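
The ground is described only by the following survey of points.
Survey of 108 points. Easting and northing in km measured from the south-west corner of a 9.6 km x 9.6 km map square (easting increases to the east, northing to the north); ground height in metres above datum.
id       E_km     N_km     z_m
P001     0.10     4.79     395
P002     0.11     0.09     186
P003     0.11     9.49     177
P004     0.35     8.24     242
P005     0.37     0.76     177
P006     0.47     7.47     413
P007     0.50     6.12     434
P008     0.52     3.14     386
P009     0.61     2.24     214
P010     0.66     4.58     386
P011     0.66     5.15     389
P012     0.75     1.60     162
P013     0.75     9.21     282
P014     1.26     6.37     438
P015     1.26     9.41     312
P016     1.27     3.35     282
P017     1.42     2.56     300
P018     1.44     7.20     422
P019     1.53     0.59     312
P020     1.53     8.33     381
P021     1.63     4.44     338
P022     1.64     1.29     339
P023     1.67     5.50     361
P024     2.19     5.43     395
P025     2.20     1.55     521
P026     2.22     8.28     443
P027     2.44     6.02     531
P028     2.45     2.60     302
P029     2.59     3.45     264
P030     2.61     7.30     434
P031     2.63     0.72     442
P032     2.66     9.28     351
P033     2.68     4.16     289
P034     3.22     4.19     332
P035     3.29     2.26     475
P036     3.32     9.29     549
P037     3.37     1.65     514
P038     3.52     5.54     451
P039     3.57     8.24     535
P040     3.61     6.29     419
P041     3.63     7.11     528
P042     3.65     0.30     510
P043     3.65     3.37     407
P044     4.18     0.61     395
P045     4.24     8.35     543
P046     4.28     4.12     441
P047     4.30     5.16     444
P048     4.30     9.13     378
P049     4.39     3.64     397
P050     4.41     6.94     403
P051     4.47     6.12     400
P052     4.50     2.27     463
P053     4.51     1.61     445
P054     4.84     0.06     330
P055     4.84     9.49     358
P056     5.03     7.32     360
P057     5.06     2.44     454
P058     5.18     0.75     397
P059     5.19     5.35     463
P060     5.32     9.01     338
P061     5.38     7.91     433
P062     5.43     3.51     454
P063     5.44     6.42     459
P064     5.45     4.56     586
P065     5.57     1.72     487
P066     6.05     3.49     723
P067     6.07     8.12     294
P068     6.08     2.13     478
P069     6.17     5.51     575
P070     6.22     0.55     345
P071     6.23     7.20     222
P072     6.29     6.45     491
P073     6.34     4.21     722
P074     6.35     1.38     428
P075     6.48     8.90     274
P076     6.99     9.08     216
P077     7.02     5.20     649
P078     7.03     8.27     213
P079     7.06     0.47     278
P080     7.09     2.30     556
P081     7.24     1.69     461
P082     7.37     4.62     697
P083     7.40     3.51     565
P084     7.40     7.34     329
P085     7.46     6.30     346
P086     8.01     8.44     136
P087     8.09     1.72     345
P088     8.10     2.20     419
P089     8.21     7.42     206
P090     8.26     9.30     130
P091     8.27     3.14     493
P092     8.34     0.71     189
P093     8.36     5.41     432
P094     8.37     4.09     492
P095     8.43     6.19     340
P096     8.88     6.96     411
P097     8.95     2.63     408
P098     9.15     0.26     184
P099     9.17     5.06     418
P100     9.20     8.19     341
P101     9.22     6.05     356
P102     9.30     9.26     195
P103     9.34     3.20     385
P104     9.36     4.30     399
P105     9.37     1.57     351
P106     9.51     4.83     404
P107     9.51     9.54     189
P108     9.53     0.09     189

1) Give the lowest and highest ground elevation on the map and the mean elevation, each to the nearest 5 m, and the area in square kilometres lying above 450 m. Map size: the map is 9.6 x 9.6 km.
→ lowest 120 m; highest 750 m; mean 400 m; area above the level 28.6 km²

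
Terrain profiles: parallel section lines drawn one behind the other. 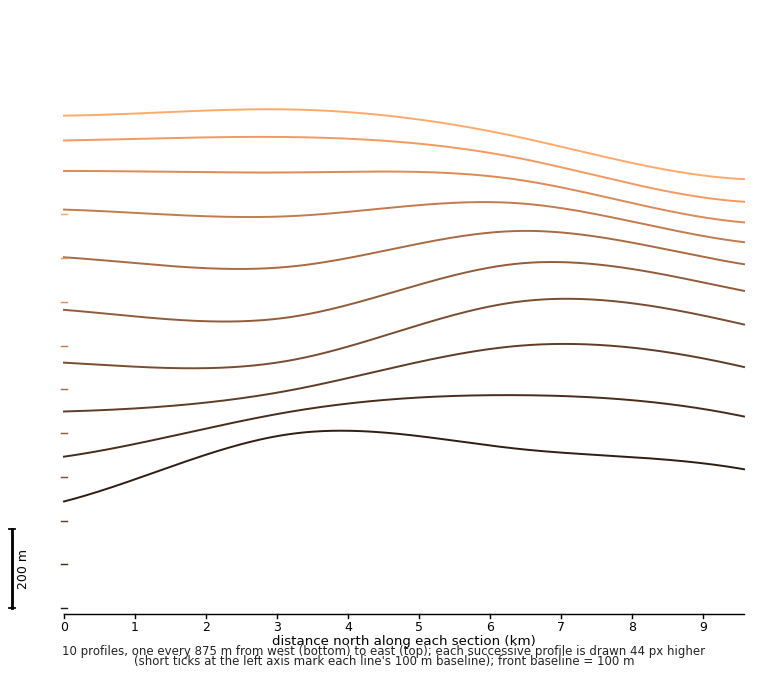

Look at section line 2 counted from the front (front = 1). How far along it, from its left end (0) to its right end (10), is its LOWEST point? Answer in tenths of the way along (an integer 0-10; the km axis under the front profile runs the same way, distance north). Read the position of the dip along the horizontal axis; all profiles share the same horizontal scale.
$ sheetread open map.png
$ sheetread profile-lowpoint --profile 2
0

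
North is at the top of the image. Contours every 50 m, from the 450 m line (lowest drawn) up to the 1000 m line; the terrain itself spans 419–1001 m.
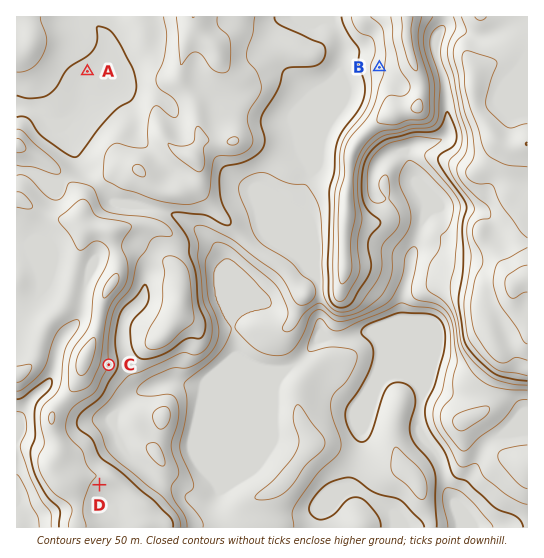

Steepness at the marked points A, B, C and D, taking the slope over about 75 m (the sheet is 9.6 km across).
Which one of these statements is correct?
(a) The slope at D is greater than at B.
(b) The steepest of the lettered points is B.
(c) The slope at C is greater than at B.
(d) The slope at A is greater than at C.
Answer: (c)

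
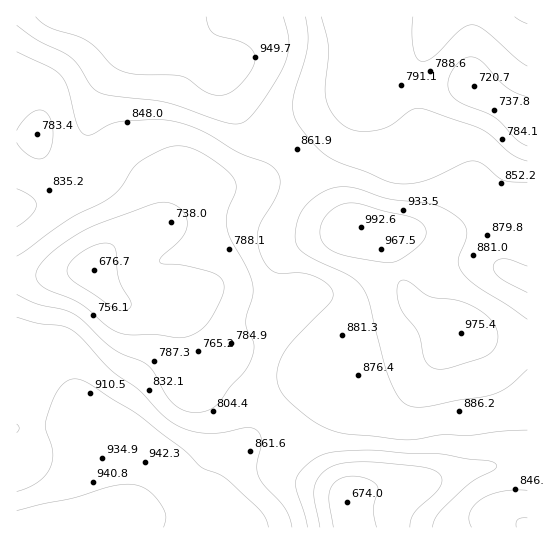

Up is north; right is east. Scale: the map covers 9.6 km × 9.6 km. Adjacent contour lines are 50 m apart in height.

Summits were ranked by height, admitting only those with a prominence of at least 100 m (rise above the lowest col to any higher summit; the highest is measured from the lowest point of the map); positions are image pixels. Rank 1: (361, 227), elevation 993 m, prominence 319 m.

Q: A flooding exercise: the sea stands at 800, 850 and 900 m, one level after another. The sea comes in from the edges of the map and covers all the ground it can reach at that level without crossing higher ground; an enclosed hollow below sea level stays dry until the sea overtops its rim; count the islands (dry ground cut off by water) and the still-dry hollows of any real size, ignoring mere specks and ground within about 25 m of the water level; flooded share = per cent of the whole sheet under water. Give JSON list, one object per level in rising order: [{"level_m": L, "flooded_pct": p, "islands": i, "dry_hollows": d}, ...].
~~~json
[{"level_m": 800, "flooded_pct": 27, "islands": 0, "dry_hollows": 0}, {"level_m": 850, "flooded_pct": 50, "islands": 0, "dry_hollows": 0}, {"level_m": 900, "flooded_pct": 73, "islands": 0, "dry_hollows": 0}]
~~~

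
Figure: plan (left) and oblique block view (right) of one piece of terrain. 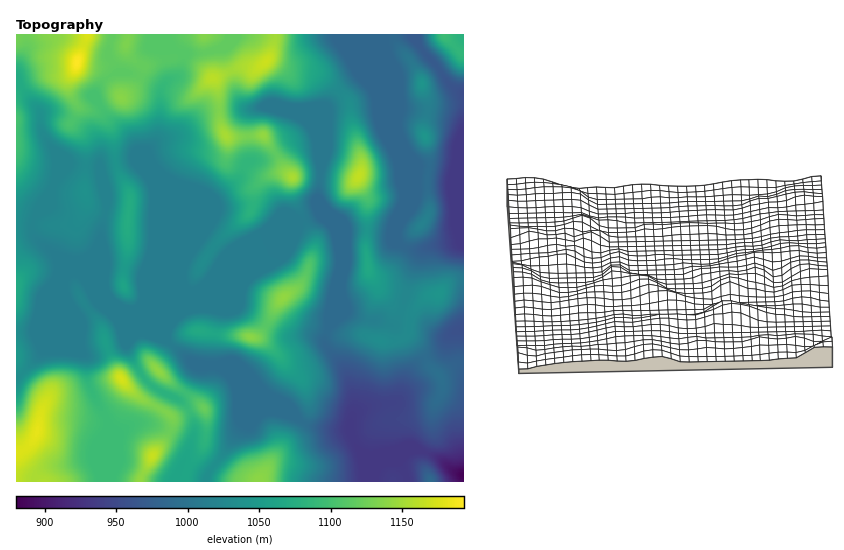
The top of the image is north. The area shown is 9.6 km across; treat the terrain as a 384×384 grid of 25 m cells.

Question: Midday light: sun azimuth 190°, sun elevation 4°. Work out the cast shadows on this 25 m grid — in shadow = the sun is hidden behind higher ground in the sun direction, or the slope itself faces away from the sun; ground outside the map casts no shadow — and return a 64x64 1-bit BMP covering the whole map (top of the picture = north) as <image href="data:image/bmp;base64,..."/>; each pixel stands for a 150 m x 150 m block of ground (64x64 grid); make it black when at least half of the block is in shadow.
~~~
<image width="64" height="64" href="data:image/bmp;base64,Qk0+AgAAAAAAAD4AAAAoAAAAQAAAAEAAAAABAAEAAAAAAAACAAATCwAAEwsAAAIAAAAAAAAA////AAAAAAAAAAAAAAAAHwGAAAYAAAAeAAAAB+AAADwAAAAH+PwAeAAAEAP+/AA4AAA4A//8AAAAADgD//gAAIAAOAP/wAAAgAAYAf+AAACAAAEB/4AAAIAABwj/gAAAgAAfPP8AAADAAD98fgAAAPAAfPw8AAAA/8Dz/AAAAAB//+f8AAAAAH//z/wAGAAAP//f/AA4AAA////8ADgAAD/v/4AC8AAAP+f/AADgAAAf5/8H4AAAAA/P///gAAAAD8///+AAAAAPn///4AAAAAeB/3/gAAAAAwDvf+AAAAAAAG4B/gAAAAAA5AD/AAA4AABAAH+AAP4AAAAAf4AM/wAAAAA/gB9/MAAAAB/4Hz8gAAAAD/g+HwAAAAAH+D4PAAAAAAf4HAcAAAAAA/gABwAAAAAB+AADAAAAAAH4AAAAAAAAAHgAGAAAAAAAMAAYAABAAAAADAgAAOAAAAAMCAAB4AAAAAwAAAHAAAHgHAAAAcAAA+M8AAAAwAAD4HwAAAAAAAfgfAAAAAAAB+D8AAAAAAAP4PwAAAAAA//g/DAAAAAD/+D8cEAAAAP/4PgAwAAAA//g+ACAAAAB/+B4AAAAAAAcAPgMAAAAAAAB+AwAAAAAAAH4OAAAAAAAA/h4AAAAHAAPOHAAAAA+AB4YcACAAB4AfgDgAIAAAAB+AeAAAAAAAHwBgA=="/>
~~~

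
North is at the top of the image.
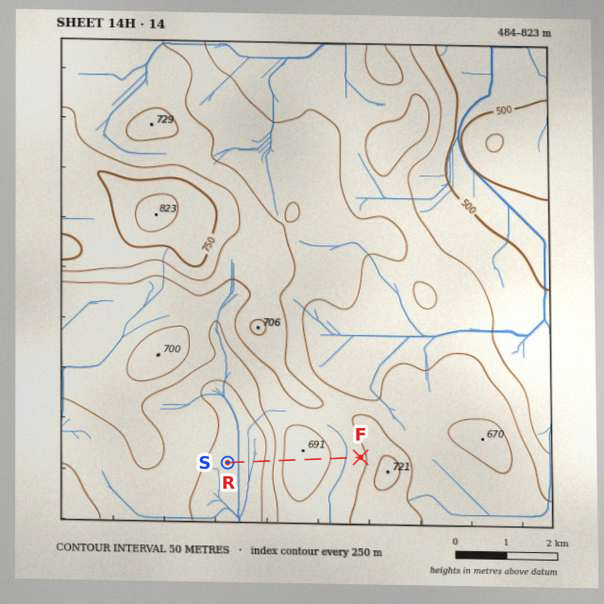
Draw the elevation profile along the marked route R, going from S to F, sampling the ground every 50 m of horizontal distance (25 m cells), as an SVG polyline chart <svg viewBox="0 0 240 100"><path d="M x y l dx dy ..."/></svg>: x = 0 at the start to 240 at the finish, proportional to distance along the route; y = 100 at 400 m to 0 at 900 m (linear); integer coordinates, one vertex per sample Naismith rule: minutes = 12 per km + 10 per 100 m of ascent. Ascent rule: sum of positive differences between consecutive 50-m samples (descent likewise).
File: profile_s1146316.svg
<svg viewBox="0 0 240 100"><path d="M0 76l5 0 4 0 5 0 4 0 5 0 5 0 4 0 5 0 4 0 5 0 5 0 4-2 5-1 5-2 4-2 5-3 4-3 5-3 5-3 4-2 5-3 4-2 5-2 5-2 4-2 5-1 4 0 5-1 5 0 4 0 5 0 4 1 5 0 5 1 4 0 5 1 4 1 5 1 5 1 4 2 5 1 5 1 4 2 5 1 4 1 5 1 5 0 4 0 5 0 4-1 5-1 5-1"/></svg>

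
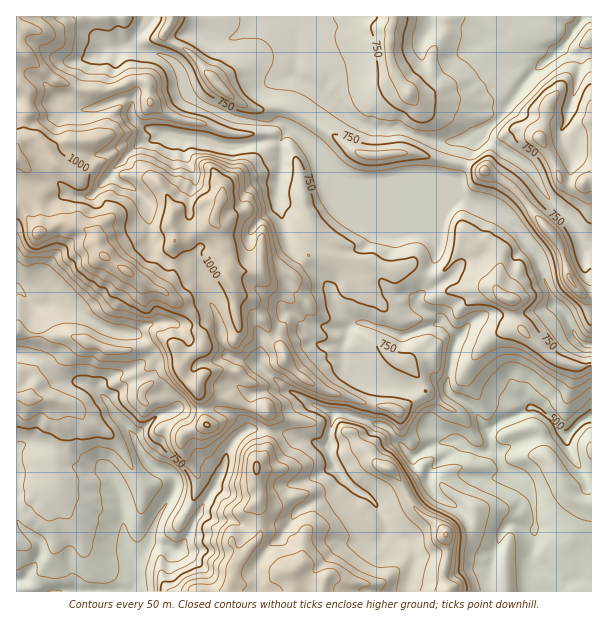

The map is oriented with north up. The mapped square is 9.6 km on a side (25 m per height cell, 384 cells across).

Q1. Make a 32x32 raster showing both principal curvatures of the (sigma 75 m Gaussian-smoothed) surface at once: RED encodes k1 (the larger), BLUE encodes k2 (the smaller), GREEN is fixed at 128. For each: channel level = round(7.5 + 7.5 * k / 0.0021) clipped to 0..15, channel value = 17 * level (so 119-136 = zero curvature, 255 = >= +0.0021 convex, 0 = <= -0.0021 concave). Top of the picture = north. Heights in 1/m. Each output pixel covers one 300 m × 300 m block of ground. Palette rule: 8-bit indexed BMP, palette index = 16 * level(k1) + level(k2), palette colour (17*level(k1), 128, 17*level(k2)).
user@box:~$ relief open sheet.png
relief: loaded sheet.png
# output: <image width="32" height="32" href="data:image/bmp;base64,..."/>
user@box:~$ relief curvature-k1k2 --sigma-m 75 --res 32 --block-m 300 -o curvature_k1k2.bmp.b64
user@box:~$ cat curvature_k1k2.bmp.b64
<image width="32" height="32" href="data:image/bmp;base64,Qk02CAAAAAAAADYEAAAoAAAAIAAAACAAAAABAAgAAAAAAAAEAAATCwAAEwsAAAABAAAAAAAAAIAAABGAAAAigAAAM4AAAESAAABVgAAAZoAAAHeAAACIgAAAmYAAAKqAAAC7gAAAzIAAAN2AAADugAAA/4AAAACAEQARgBEAIoARADOAEQBEgBEAVYARAGaAEQB3gBEAiIARAJmAEQCqgBEAu4ARAMyAEQDdgBEA7oARAP+AEQAAgCIAEYAiACKAIgAzgCIARIAiAFWAIgBmgCIAd4AiAIiAIgCZgCIAqoAiALuAIgDMgCIA3YAiAO6AIgD/gCIAAIAzABGAMwAigDMAM4AzAESAMwBVgDMAZoAzAHeAMwCIgDMAmYAzAKqAMwC7gDMAzIAzAN2AMwDugDMA/4AzAACARAARgEQAIoBEADOARABEgEQAVYBEAGaARAB3gEQAiIBEAJmARACqgEQAu4BEAMyARADdgEQA7oBEAP+ARAAAgFUAEYBVACKAVQAzgFUARIBVAFWAVQBmgFUAd4BVAIiAVQCZgFUAqoBVALuAVQDMgFUA3YBVAO6AVQD/gFUAAIBmABGAZgAigGYAM4BmAESAZgBVgGYAZoBmAHeAZgCIgGYAmYBmAKqAZgC7gGYAzIBmAN2AZgDugGYA/4BmAACAdwARgHcAIoB3ADOAdwBEgHcAVYB3AGaAdwB3gHcAiIB3AJmAdwCqgHcAu4B3AMyAdwDdgHcA7oB3AP+AdwAAgIgAEYCIACKAiAAzgIgARICIAFWAiABmgIgAd4CIAIiAiACZgIgAqoCIALuAiADMgIgA3YCIAO6AiAD/gIgAAICZABGAmQAigJkAM4CZAESAmQBVgJkAZoCZAHeAmQCIgJkAmYCZAKqAmQC7gJkAzICZAN2AmQDugJkA/4CZAACAqgARgKoAIoCqADOAqgBEgKoAVYCqAGaAqgB3gKoAiICqAJmAqgCqgKoAu4CqAMyAqgDdgKoA7oCqAP+AqgAAgLsAEYC7ACKAuwAzgLsARIC7AFWAuwBmgLsAd4C7AIiAuwCZgLsAqoC7ALuAuwDMgLsA3YC7AO6AuwD/gLsAAIDMABGAzAAigMwAM4DMAESAzABVgMwAZoDMAHeAzACIgMwAmYDMAKqAzAC7gMwAzIDMAN2AzADugMwA/4DMAACA3QARgN0AIoDdADOA3QBEgN0AVYDdAGaA3QB3gN0AiIDdAJmA3QCqgN0Au4DdAMyA3QDdgN0A7oDdAP+A3QAAgO4AEYDuACKA7gAzgO4ARIDuAFWA7gBmgO4Ad4DuAIiA7gCZgO4AqoDuALuA7gDMgO4A3YDuAO6A7gD/gO4AAID/ABGA/wAigP8AM4D/AESA/wBVgP8AZoD/AHeA/wCIgP8AmYD/AKqA/wC7gP8AzID/AN2A/wDugP8A/4D/ALWmlYWWloaS5ujl1peFhpeWuLfHt4WGx+iSlreFh4eHhpaHl5eHhrSUc4LHt4Souba2hXSFlnXWtGSFt3WHh3eohJenh3aGhJJihMa3tYOnlnR1dneGhOXUhYS4hYeHh4SXh5iHdqaD17KmtqTGhJW4p4aHhoaE+vWlhpV1h4eHhpiIiIeFpqWS9nC317eXgqWFh4eFpvajkLi4p4WGh5eWiJiIh3SmuIDUsnKk54S2t5eFhHX2goK3l4WFhYa4loaHmIeGc9elcMO3gLf5pbWUhISW9/aQppWFhXV1p8eThoeWlmSlxICj95VwtfumpqiBmNf3gJOWlqWEprfYk8V0dZaXp+eAx9bnxpKQs6Jzo4Dp17GwlXRzxpS2lcZgyJeWmKfIgJLAo6T65YGj5cbpsMCQgPhRhNi0hJPHocSQuLe3uJSRyciCcPKk1ubHkYDB9Pf35tXjsqOXl3OFx5WXloSDcpamppD32HSl1YDB+PaUdHR014G0t3Z2dXSllJaFlYWGhJSE1ra0tMRgxvaFdHWGlrimxbLHdlR0t/j2g4WGyPf455LnptmgxYL3lXSGhpfIprjYgMe2hcb3lXDYtsfHknBgsrSTx4D4ksWEloaFpYKTk6SRhLfI6IaC45Z2hXKTp5akk+WVlNa1dJW3lYWWuLekcseCcdOSdHDlhYd0g4aXp9b4poOW2KWUp5Z0mJiWhYS3p7b3+digpPaGdXOnl7f4xpWFhMilx6TIk4aHh5eopqaFl7eWpoD5kqKDlKfZ9pVypHWWp5XXlIOWl5enp6eog6aGpqaScPVi0vmipdiGdXPIp4a2k/eChYenp4V1dZVzt6e4poD19oPCyNfHt6aFg9iEp7il0ZGHt5Z0dneHh4XIp4WAxPiQpaaFhJSEyKZy16S317a3cZe2dHd3d3d3h5SDcoT2gIGmhZeExpCTksbXg5P5pZRyuKV2h4aGd3d3dcO196SQ9tm3lbeo1pDH2IWS+Of3pYPXlIWTpJODg6W09/mUcMXEpaamppWlpaCVdZOwcICkhMeDhPf49/n2xJRxwYCF9nOVpralx+jptHFwkcP21rWWg5XXlnNygJCUhXWj5+jXg6e3hGRzg8WQ1/X1w4Cw06W3p4aEhpaGyaeXl4SDtdaBx8aEdLa2s4H4dHKR9/aEhoeHhoeHlsm3l4eHh4OT+bPFpbT3tqfF9/qTcfj4hHZ3hoeHh4anx4aXl4eHh4KU9rPItHFydHSUkoDD9pSWh4eHiId3dcemdJZ2h4eHhoKkpLWkuIZ1hYPD9dRzdoeHh4eHh4eF14Z0p4Z3h4eHl4HYpraVlaanpnL3k4aHh3eHd3eHh4a3t4SWh4eHh4eYlbE="/>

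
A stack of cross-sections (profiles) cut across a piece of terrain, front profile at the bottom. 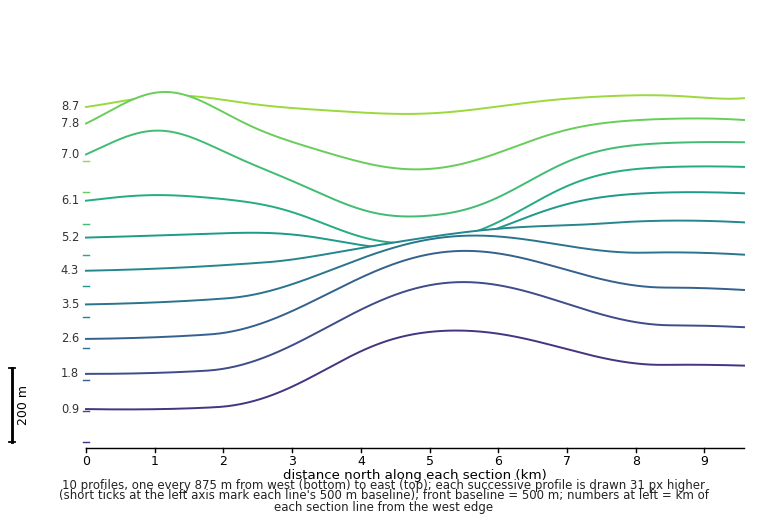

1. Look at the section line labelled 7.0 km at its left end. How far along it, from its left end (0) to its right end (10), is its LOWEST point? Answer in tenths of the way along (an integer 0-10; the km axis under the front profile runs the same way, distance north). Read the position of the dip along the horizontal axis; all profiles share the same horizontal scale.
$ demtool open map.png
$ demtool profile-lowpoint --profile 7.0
5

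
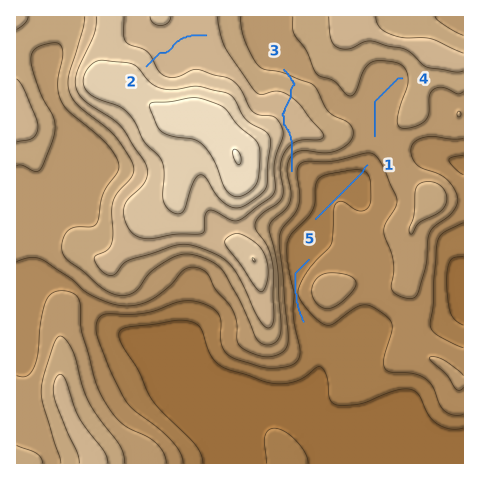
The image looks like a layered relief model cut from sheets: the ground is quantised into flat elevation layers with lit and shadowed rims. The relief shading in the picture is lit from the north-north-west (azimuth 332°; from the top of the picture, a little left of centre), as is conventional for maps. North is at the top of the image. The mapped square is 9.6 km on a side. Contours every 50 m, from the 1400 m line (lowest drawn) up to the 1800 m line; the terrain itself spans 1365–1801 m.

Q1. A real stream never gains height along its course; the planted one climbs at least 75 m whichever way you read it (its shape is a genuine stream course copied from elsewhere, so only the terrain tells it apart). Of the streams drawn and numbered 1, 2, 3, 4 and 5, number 3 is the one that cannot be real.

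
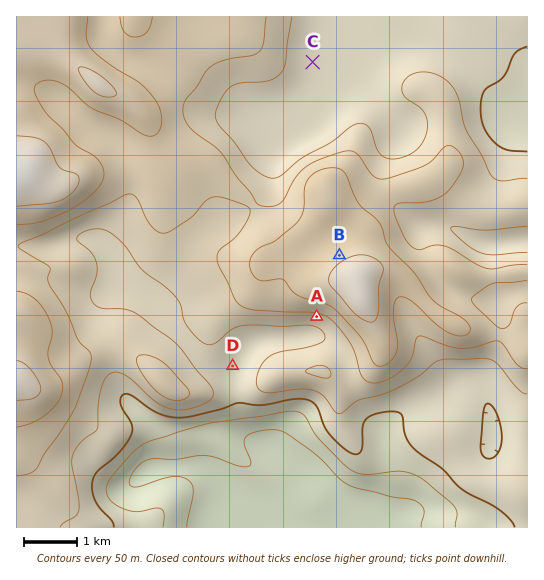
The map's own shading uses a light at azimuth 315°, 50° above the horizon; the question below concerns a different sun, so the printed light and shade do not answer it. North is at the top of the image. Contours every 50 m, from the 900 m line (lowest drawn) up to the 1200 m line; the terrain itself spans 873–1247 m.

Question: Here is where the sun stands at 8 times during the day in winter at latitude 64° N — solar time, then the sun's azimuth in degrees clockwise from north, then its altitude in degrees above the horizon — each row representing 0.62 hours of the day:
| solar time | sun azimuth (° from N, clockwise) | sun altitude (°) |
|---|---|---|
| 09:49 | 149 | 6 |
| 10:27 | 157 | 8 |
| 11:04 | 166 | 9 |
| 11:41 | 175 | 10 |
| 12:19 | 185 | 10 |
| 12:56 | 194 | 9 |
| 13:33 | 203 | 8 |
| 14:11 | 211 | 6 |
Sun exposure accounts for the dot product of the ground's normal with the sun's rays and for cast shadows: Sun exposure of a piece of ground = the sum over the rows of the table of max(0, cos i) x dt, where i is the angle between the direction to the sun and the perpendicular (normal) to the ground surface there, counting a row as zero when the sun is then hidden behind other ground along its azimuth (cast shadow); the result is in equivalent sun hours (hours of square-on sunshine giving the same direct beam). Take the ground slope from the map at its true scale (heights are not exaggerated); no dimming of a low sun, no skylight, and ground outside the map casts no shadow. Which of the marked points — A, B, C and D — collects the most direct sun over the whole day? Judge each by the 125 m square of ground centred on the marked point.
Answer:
A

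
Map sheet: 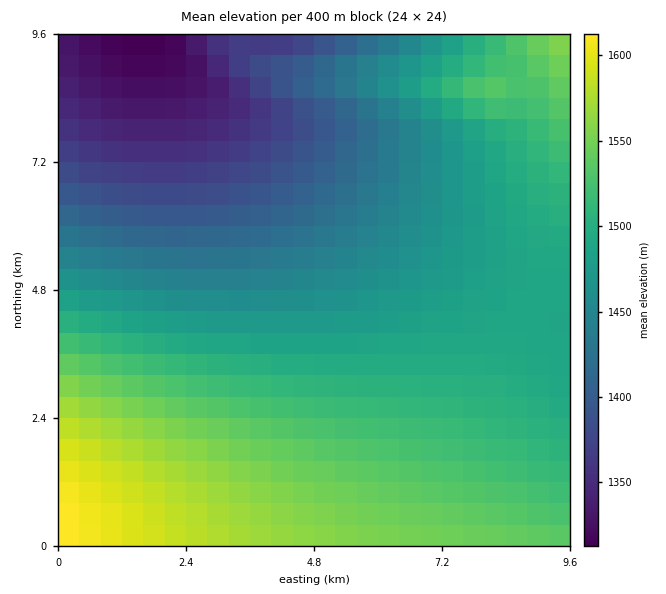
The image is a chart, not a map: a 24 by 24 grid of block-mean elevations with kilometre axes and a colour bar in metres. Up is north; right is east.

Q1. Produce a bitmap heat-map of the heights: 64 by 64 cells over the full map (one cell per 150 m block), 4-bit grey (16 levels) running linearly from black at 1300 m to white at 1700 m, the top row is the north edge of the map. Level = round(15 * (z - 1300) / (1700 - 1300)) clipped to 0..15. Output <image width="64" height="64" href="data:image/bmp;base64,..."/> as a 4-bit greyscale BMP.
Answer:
<image width="64" height="64" href="data:image/bmp;base64,Qk12CAAAAAAAAHYAAAAoAAAAQAAAAEAAAAABAAQAAAAAAAAIAAATCwAAEwsAABAAAAAAAAAAAAAAABEREQAiIiIAMzMzAERERABVVVUAZmZmAHd3dwCIiIgAmZmZAKqqqgC7u7sAzMzMAN3d3QDu7u4A////AMzMu7u7u7u7u6qqqqqqqqqqqqqqqZmZmZmZmZmZmZmZzMy7u7u7u7u7qqqqqqqqqqqqqqmZmZmZmZmZmZmZmZnMzLu7u7u7u7uqqqqqqqqqqqqpmZmZmZmZmZmZmZmZmczMu7u7u7u7uqqqqqqqqqqqqZmZmZmZmZmZmZmZmZmZzMy7u7u7u7uqqqqqqqqqqqmZmZmZmZmZmZmZmZmZmYjMy7u7u7u7u6qqqqqqqqqqmZmZmZmZmZmZmZmZmZiIiMy7u7u7u7u6qqqqqqqqqpmZmZmZmZmZmZmZmZmYiIiIzLu7u7u7u6qqqqqqqqqZmZmZmZmZmZmZmZmZmIiIiIjLu7u7u7uqqqqqqqqqqZmZmZmZmZmZmZmZmYiIiIiIiLu7u7u7uqqqqqqqqqmZmZmZmZmZmZmZmZmIiIiIiIiIu7u7u7uqqqqqqqqpmZmZmZmZmZmZmZmYiIiIiIiIiIi7u7u7qqqqqqqqqZmZmZmZmZmZmZmZiIiIiIiIiIiIiLu7u7qqqqqqqqmZmZmZmZmZmZmZmIiIiIiIiIiIiIiIu7u6qqqqqqqpmZmZmZmZmZmZmIiIiIiIiIiIiIiIiIi7uqqqqqqqqZmZmZmZmZmZmYiIiIiIiIiIiIiIiIiIiLqqqqqqqqmZmZmZmZmZmYiIiIiIiIiIiIiIiIiIiIh3qqqqqqqpmZmZmZmZmZiIiIiIiIiIiIiIiIiIiIiIh3eqqqqqmZmZmZmZmZiIiIiIiIiIiIiIiIiIiIiIiIh3d6qqqpmZmZmZmZmIiIiIiIiIiIiIiIiIiIiIiIiId3d3qqmZmZmZmZmYiIiIiIiIiIiIiIiIiIiIiIiIiHd3d3epmZmZmZmYiIiIiIiIiIiIiIiIiIiIiIiIiIh3d3d3d5mZmZmZiIiIiIiIiIiIiIiIiIiIiIiId3d3d3d3d3d3mZmZmIiIiIiIiIiIiId3d3d3d3d3d3d3d3d3d3d3d3eZmYiIiIiIiIiIh3d3d3d3d3d3d3d3d3d3d3d3d3d3d5mIiIiIiIiId3d3d3d3d3d3d3d3d3d3d3d3d3d3d3d3iIiIiIiHd3d3d3d3d3d3d3d3d3d3d3d3d3d3d3d3d3eIiIiId3d3d3d3d3d3d3d3d3d3d3d3d3d3d3d3d3d3d4iId3d3d3d3d3d3d3d3d3d3d3d3d3d3d3d3d3d3d3d3h3d3d3d3d3d3ZmZmZmZmZmd3d3d3d3d3d3d3d3d3d3d3d3d3d3dmZmZmZmZmZmZmZmZmd3d3d3d3d3d3d3d3d3d3d3ZmZmZmZmZmZmZmZmZmZmZmZ3d3d3d3d3d3d3d3d3dmZmZmZmZmZmZmZmZmZmZmZmZmZ3d3d3d3d3d3d3d2ZmZmZmZmZmZmZmZmZmZmZmZmZmZmZ3d3d3d3d3d3d2ZmZmZmZVVVVVVVVVVVZmZmZmZmZmZmd3d3d3d3d3d3ZmZmZVVVVVVVVVVVVVVVVWZmZmZmZmZnd3d3d3d3d3dmZVVVVVVVVVVVVVVVVVVVVWZmZmZmZmZ3d3d3d3d3d1VVVVVVVVVVVVVVVVVVVVVVVWZmZmZmZnd3d3d3d3d3VVVVVVVVRERERERVVVVVVVVVVWZmZmZmZ3d3d3d3d3dVVVVEREREREREREREVVVVVVVVVmZmZmZnd3d3d3d3d1VURERERERERERERERERVVVVVVVZmZmZmZ3d3d3d3d3RERERERERERERERERERERVVVVVVWZmZmZnd3d3d3d3dEREREREREREREREREREREVVVVVVZmZmZmd3d3d3d3iEREREMzMzMzMzM0RERERERFVVVVVWZmZmZ3d3d3d3iIREQzMzMzMzMzMzMzRERERERFVVVVZmZmZnd3d3d3iIhDMzMzMzMzMzMzMzMzREREREVVVVVWZmZmd3d3d3iIiDMzMzMzMzMzMzMzMzMzRERERFVVVVZmZmZ3d3d3eIiIMzMzMzMyIjMzMzMzMzM0RERERVVVVmZmZnd3d3eIiIgzMzMiIiIiIiIjMzMzMzNERERFVVVVZmZmd3d3d4iIiDMyIiIiIiIiIiIiMzMzMzRERERVVVVmZmZ3d3d4iIiIMiIiIiIiIiIiIiIjMzMzM0RERFVVVWZmZnd3d3iIiIgiIiIiIiIiIiIiIiIjMzMzREREVVVVZmZmd3d3iIiIiCIiIiIiIiIiIiIiIiIzMzM0RERFVVVmZmZ3d3eIiIiIIiIiIiERESIiIiIiIiMzMzREREVVVWZmZ3d3iIiIiIkiIiIRERERERIiIiIiIzMzNERERVVWZmZ3d4iIiIiImSIiERERERERERIiIiIjMzNERERVVWZmd3eIiIiIiImZIiERERERERERESIiIjMzNEREVVVWZmd3eIiJmYiIiZkiEREREREREREREiIjMzNEREVVVmZmd3eIiJmZmIiZmSERERERERERERESIjMzREREVVVmZnd3eIiImZmYiZmZERERERERERERESIjMzRERFVVVmZmd3d3iIiJmZiJmZkRERERERERERERIiMzM0RERFVVZmZmd3d4iIiIiJmZmRERERERERERERIiMzMzM0RERVVVZmZnd3eIiIiImZmZEREREREREREREiIzMzMzM0RERVVVZmZnd3eIiImZmZoREREREAABEREiIzMiIzMzNEREVVVWZmZ3d4iIiZmZmhEREREAAAARESIiIiIiIjMzNERFVVZmZnd3iIiZmZmq"/>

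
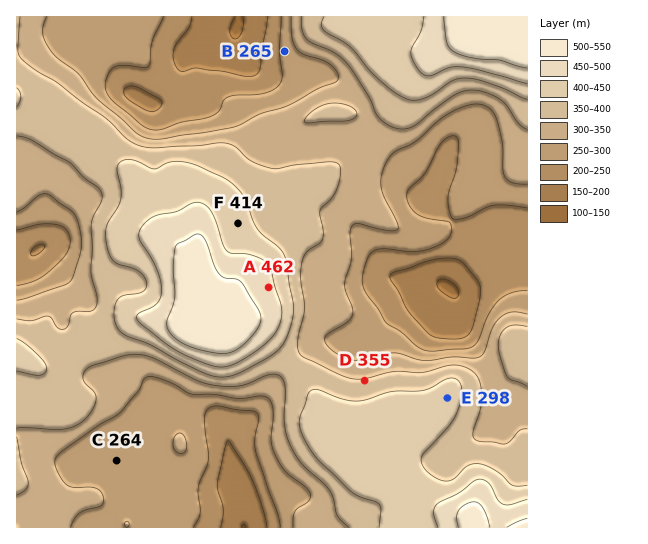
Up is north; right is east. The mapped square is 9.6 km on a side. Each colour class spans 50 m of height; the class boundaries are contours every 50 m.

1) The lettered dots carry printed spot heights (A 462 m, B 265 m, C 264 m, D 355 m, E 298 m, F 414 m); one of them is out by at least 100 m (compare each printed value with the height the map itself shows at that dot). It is E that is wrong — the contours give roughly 423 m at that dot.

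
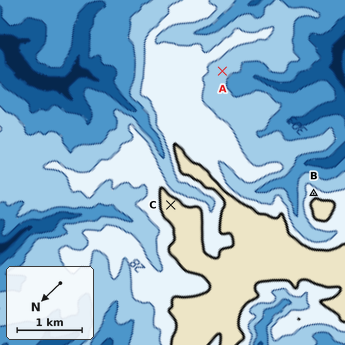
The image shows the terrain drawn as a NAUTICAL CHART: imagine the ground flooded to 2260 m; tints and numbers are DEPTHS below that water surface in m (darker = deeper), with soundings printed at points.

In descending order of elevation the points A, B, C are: C B A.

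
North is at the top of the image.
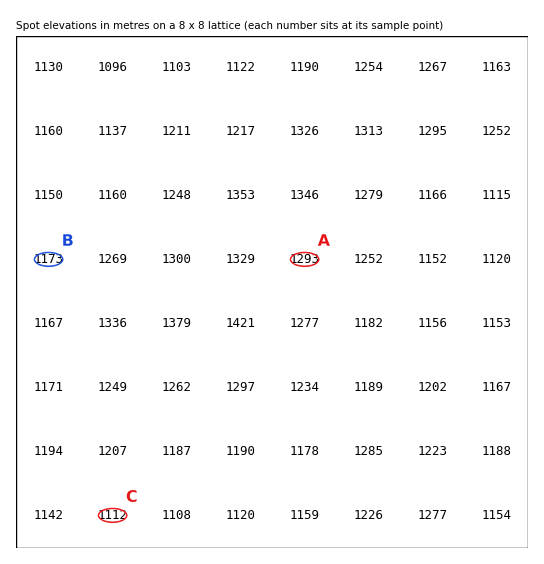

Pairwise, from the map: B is below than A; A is above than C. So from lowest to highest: C B A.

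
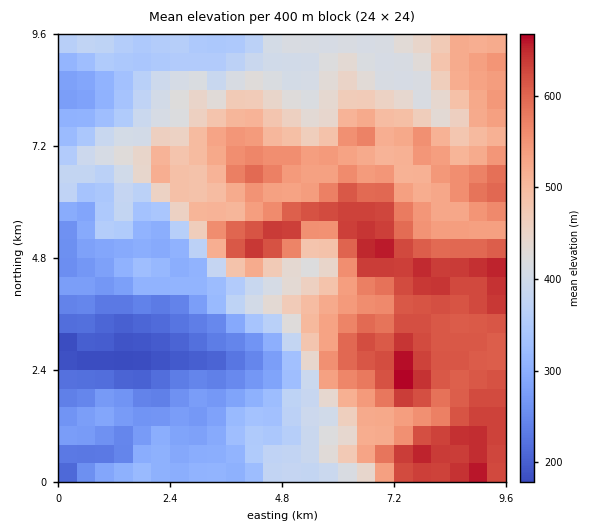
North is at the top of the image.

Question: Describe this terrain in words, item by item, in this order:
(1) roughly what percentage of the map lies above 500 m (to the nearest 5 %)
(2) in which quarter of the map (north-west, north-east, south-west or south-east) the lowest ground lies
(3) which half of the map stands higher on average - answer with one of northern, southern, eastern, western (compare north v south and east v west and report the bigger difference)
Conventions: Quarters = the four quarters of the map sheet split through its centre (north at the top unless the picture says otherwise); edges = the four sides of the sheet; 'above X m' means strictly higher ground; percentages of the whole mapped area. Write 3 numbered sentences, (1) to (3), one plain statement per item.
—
(1) About 40 % of the map lies above 500 m.
(2) The lowest point lies in the south-west quarter of the map.
(3) Taken as a whole, the eastern half is higher than the western.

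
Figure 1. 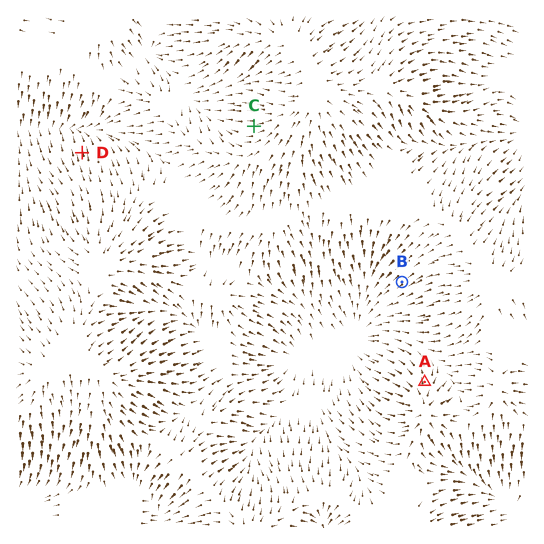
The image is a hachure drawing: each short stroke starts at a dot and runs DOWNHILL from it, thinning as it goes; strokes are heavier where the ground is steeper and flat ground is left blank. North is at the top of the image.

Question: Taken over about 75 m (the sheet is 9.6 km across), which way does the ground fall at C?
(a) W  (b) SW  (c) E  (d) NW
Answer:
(a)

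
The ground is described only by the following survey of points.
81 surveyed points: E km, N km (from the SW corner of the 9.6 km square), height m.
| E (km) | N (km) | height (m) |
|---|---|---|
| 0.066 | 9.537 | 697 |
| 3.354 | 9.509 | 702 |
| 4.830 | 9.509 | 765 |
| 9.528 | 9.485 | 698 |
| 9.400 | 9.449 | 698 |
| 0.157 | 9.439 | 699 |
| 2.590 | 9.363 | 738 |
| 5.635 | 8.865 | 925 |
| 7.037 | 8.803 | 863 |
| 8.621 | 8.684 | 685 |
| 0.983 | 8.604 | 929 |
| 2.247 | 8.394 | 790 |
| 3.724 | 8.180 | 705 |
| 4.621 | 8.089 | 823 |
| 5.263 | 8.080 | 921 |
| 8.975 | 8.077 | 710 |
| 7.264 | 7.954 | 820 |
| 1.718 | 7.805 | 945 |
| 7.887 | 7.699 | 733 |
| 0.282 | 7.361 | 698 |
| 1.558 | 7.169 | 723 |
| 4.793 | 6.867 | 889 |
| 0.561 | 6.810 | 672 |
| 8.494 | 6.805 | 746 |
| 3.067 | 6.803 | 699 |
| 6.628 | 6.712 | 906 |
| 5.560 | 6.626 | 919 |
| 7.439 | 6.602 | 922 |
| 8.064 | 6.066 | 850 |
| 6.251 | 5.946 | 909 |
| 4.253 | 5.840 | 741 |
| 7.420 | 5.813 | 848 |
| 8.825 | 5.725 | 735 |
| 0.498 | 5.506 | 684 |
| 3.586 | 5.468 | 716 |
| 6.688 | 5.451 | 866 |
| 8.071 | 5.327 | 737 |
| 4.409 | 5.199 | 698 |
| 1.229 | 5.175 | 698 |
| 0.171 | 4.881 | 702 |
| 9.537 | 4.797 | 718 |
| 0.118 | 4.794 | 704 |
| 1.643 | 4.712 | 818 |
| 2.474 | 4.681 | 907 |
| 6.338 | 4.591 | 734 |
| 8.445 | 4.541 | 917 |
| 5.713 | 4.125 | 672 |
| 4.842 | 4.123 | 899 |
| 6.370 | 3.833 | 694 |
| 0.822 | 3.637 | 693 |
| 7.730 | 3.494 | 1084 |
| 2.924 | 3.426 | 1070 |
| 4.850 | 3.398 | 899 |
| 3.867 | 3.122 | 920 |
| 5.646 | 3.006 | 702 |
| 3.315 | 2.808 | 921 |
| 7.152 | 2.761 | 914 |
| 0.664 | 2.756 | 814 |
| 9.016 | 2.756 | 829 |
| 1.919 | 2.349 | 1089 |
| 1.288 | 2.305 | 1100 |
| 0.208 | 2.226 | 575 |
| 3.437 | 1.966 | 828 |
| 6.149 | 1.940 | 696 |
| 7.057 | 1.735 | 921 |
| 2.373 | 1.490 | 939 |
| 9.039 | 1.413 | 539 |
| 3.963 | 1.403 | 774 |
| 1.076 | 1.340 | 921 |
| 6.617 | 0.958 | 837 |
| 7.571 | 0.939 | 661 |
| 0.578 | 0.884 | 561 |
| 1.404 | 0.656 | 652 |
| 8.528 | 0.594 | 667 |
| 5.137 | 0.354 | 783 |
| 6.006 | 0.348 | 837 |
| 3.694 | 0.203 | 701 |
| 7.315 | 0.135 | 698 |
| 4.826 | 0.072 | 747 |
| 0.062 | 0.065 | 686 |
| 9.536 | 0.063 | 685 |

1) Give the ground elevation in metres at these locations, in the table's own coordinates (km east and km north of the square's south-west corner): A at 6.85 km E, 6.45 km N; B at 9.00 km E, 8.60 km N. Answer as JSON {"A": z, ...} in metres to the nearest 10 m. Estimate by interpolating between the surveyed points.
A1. {"A": 900, "B": 710}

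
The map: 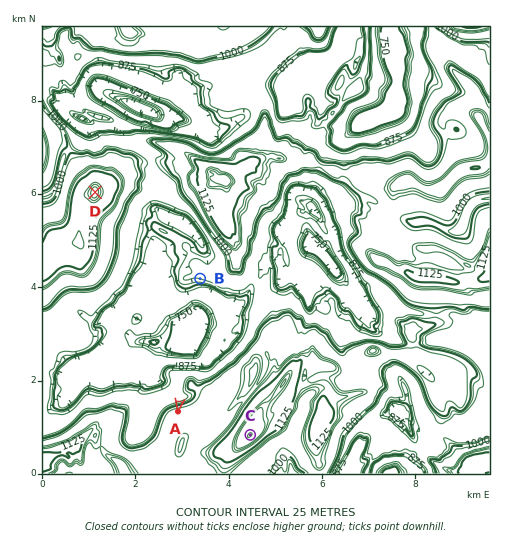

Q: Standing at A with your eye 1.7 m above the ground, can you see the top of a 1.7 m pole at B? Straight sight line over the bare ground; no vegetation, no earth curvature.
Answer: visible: true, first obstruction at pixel None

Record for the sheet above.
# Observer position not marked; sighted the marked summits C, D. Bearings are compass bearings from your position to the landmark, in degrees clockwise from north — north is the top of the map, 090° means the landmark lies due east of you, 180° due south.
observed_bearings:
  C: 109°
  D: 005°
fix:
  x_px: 79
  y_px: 376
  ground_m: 835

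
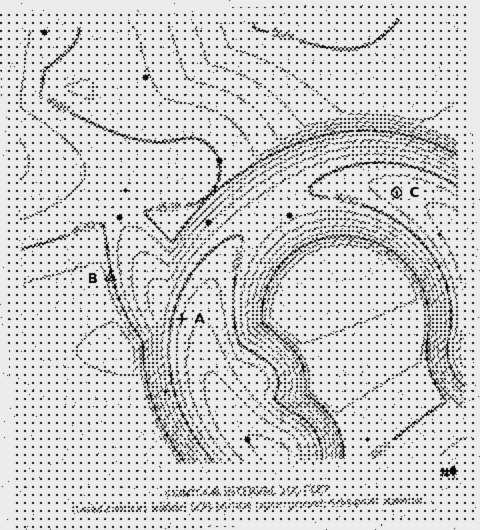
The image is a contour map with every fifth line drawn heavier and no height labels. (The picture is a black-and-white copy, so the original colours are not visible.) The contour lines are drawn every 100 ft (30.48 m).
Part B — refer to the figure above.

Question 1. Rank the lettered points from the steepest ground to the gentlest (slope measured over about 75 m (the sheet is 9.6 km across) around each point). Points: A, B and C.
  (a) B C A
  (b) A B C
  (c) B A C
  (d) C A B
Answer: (c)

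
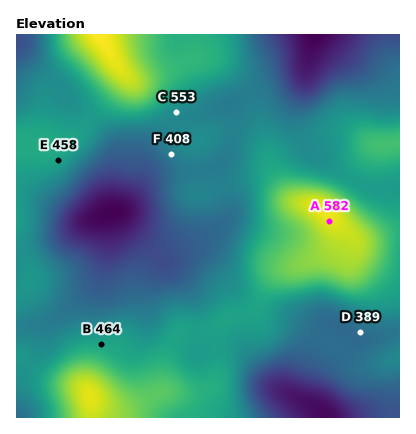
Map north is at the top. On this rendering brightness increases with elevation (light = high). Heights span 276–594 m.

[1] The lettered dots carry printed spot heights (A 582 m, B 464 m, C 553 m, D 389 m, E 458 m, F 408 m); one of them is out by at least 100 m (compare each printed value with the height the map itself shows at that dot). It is C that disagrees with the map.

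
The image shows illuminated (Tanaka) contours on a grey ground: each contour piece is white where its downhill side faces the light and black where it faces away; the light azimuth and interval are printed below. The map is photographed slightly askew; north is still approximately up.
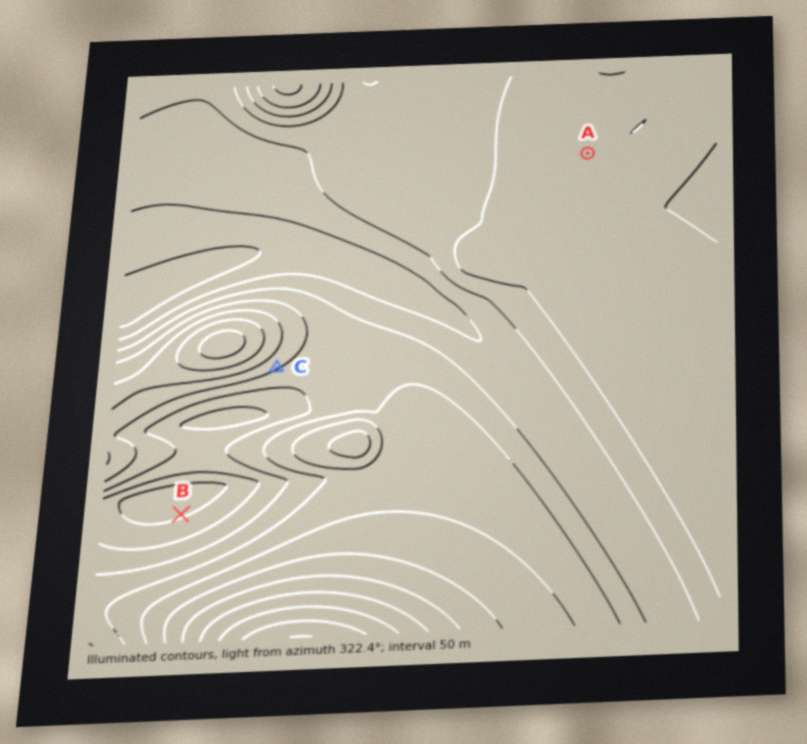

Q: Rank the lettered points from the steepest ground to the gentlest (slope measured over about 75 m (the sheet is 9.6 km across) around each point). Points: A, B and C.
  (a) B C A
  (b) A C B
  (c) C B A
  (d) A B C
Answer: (c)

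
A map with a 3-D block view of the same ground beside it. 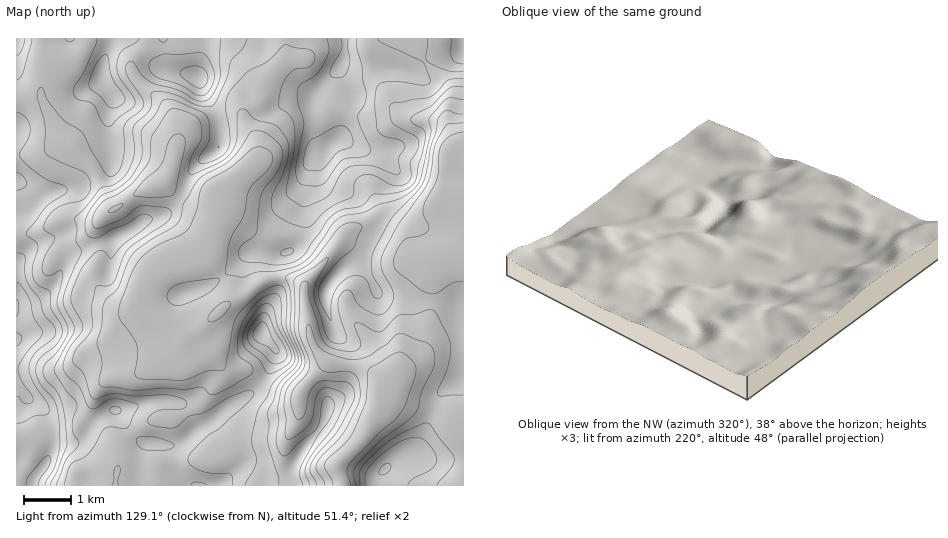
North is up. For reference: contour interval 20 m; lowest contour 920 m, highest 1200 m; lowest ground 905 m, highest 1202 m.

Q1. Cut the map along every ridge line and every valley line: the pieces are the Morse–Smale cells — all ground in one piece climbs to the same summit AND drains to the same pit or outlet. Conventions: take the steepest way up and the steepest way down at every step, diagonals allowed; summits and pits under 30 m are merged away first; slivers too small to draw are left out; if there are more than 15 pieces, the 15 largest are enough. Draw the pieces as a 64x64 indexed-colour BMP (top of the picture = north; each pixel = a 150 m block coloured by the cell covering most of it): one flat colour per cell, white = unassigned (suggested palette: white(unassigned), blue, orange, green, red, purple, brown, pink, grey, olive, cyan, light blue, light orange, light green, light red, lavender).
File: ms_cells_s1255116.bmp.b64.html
<image width="64" height="64" href="data:image/bmp;base64,Qk12CAAAAAAAAHYAAAAoAAAAQAAAAEAAAAABAAQAAAAAAAAIAAATCwAAEwsAABAAAAAAAAAA////ALR3HwAOf/8ALKAsACgn1gC9Z5QAS1aMAMJ34wB/f38AIr28AM++FwDox64AeLv/AIrfmACWmP8A1bDFABERERERERERERERERERERERERERERERFmZmZmZmZmZmERERERERERERERERERERERERERERERFmZmZmZmZmZmYREREREREREREREREREREREREREREREWZmZmZmZmZmZhERERERERERERERERERERERERERERERZmZmZmZmZmZmEREREREREREREREREREREREREREREREWZmZmZmZmZmYRERERERERERERERERERERERERERERERFmZmZmZmZmZhERERERERERERERERERERERERERERERERZmZmZmZmZmEREREREREREREREREREREREREREREREREWZmZmZmZmYRERERERERERERERERERERERERERERERERZmZmZmZmZhEREREREREREREREREREREREREREREREREWZmZmZmZhERERERERERERERERERERERERERERERERERZmZmZmYREREREREREREREREREREREREREREREREREREWZmYRERERERERERERERERERERERERERERERERERERERFhEREREREREREREREREREREREREREREREVVRERERERERERERERERERERERERERERERERERERERFVVVERERERERERERERERERERERERERERERERERERERVVVVVRERERERERERERERERERERERERERERERERERERVVVVVVURERERERERERERERERERERERERERERERERVVVVVVVVVVERERERERERERERERERERERERERERERERVVVVVVVVVVUREREREREREREREREREREREREREREREVVVVVVVVVVVUREREREREREREREREREREREREREREREVVVVVVVVVVVURERERERERERERERERERERERERERERERVVVVVVVVVVVREREREREREREREREREREREREREREREREVVVVVVVVVVVERERERERERERERERERERERERERERERERFVVVVVVVVVURERERERERERERERERERERERERERERERERFVVVVVVVVRERERERERERERERERERERERERERERERERERVVVVVVVREREREREREREREREREREREREREREREREREREVVVVVVVEREREREREREREREREREREREREREREREREREREVVVVVURERERERERERERERERERERERERERERERERERERFVVVVRERERERERERERERERERERERERERERERERERERERFVVREREREREREREREREREREREREREREREREREREREREREREREREREREREREREREREREREREREREREREREREREREREREREREREREREREREREREREREREREREREREREREREREREREREREREiEiIhEREREREREREREREREREREREREREREREhERESIiIiIiIiERERERERERERERERERERERERERERIiIREiIiIiIiIiIRERERERERERERERERERERERERERIiIiIiIiIiIiIiIhERERERERERERERERERERERIiIiIiIiIiIiIiIiIiIiERERERERERERERERERERESIiIiIiIiIiIiIiIiIiIiIREREREREREREREREREREiIiIiIiIiIiIiIiIiIiIiIhEREREREREREREREREREiIiIiIiIiIiIiIiIiIiIiIiEREREREREzERERERERESIiIiIiIiIiIiIiIiIiIiIiIRERERERETMzERERERERIiIiIiIiIiIiIiIiIiIiIiIhERERERETMzMzERERERESIiIiIiIiIiIiIiIiIiIiIiERERERERMzMzMzEREREREiIiIiIiIiIiIiIiIiIiIiIREREREREzMzMzMxERERERIiIiIiIiIiIiIiIiIiIiIhEREREREzMzMzMzERERERESIiIiIiIiIiIiIiIiIiIiEREREREzMzMzMzMxEREREREiIiIiIiIiIiIiIiIiIiIREREREzMzMzMzMzERERERERIiIiIiIiIiIiIiIiIiIhEREREzMzMzMzMzMREREREREiIiIiIiIiIiIiIiIiIiEREREzMzMzMzMzMxEREREREiIiIiIiIiIiIiIiIiIicREREzMzMzMzMzMzQRERERESIiIiIiIiIiIiIiIiIidxEREzMzMzMzMzMzNEERERESIiIiIiIiIiIiIiIiIiJ3ERETMzMzMzMzMzM0REQRERIiIiIiIiIiIiIiIiIiIncRERMzMzMzMzMzM0REREREQiIiIiIiIiIiIiIiIiIidxERMzMzMzMzMzM0REREREREIiIiIiIiIiIiIiIiIiJ3EREzMzMzMzMzM0RERERERERCIiIiIiIiIiIiIiIiIneIiDMzMzMzMzM0REREREREREIiIiIiIiIiIiIiIiIid4iIMzMzMzMzM0RERERERERERCIiIiIiIiIiIiIiIiJ3iIgzMzMzMzM0REREREREREREIiIiIiIiIiIiIiIiJ3eIiDMzMzMzMzRERERERERERERCIiIiIiIiIiIiIid3d4iIMzMzMzMzNEREREREREREREQiIiIiIiIiIiIiJ3d3iIgzMzMzMzM0REREREREREREREIiIiIiIiIiIiJ3d3eIiDMzMzMzMzNEREREREREREREQiIiIiIiIiIiJ3d3d4iIMzMzMzMzMzRERERERERERERCIiIiIiIiIiJ3d3d3"/>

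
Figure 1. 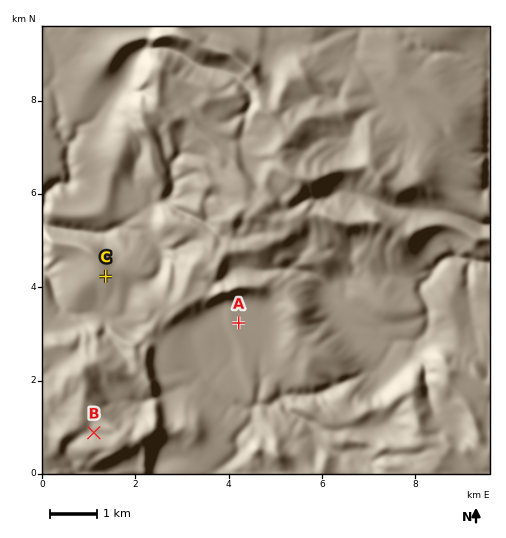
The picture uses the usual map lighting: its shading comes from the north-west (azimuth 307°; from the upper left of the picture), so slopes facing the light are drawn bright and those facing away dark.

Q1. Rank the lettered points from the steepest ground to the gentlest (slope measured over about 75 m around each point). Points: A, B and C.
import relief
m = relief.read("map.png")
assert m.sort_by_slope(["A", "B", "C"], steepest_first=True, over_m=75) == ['B', 'C', 'A']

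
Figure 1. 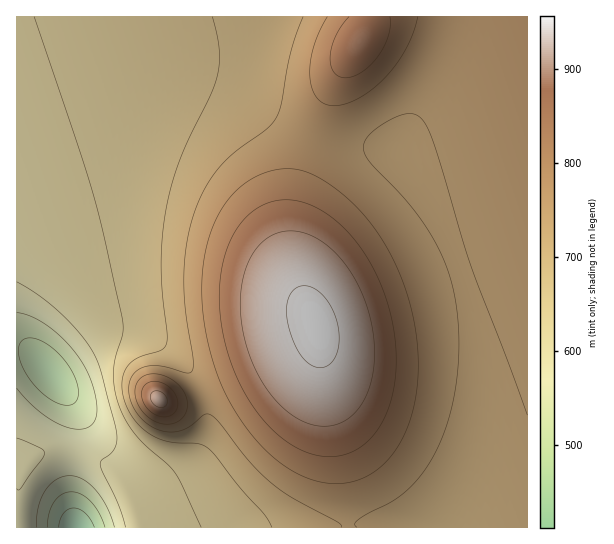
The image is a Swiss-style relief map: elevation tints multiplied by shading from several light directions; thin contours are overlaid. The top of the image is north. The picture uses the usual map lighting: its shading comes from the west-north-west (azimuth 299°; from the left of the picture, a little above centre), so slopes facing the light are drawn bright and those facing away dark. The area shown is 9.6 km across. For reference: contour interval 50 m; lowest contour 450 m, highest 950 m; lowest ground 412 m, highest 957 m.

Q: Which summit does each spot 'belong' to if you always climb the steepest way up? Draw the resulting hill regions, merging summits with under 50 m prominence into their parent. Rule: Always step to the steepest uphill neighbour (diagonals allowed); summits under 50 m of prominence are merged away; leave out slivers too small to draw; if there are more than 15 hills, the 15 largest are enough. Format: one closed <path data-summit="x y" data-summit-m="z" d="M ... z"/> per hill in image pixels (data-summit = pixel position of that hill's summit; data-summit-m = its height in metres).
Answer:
<path data-summit="318 325" data-summit-m="957" d="M527 16l-68 1 0 10-4 18-10 25-16 31-34 48-48-4-41-10-29-15-38-27-17-9-35-7-21 2-32 6-118 40 1 403 511-1z"/><path data-summit="359 41" data-summit-m="887" d="M458 16l-441 0-1 107 3 1 115-39 32-6 21-2 35 7 17 9 38 27 29 15 41 10 48 4 34-48 16-31 12-36z"/><path data-summit="159 399" data-summit-m="917" d="M131 331l-20 0-13 5-49 37 28 34 31 51 14 15 19 10 21 0 13-6 10-6 12-16 10-25-2-28-9-23-22-26-21-14z"/>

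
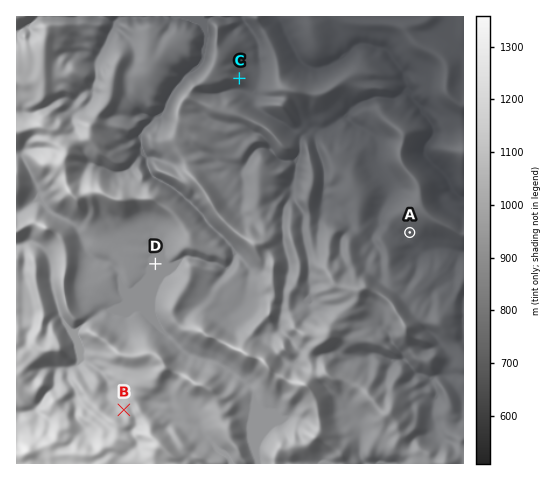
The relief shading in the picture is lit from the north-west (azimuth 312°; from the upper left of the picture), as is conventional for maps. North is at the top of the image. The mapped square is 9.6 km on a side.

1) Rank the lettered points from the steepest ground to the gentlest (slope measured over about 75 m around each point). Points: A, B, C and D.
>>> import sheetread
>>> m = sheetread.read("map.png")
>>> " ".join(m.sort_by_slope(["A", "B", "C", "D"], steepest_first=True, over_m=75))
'C A B D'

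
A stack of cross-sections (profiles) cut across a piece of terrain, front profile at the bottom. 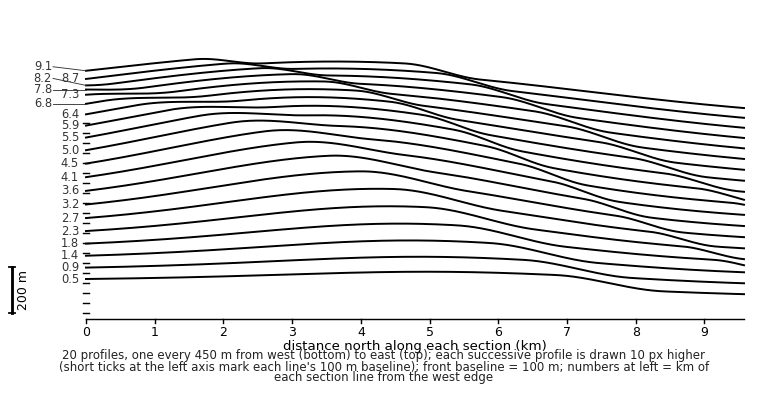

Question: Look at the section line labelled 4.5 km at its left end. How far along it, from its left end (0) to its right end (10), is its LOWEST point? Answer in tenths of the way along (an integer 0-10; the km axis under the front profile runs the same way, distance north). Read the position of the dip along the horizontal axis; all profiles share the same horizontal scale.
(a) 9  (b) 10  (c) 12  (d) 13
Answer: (b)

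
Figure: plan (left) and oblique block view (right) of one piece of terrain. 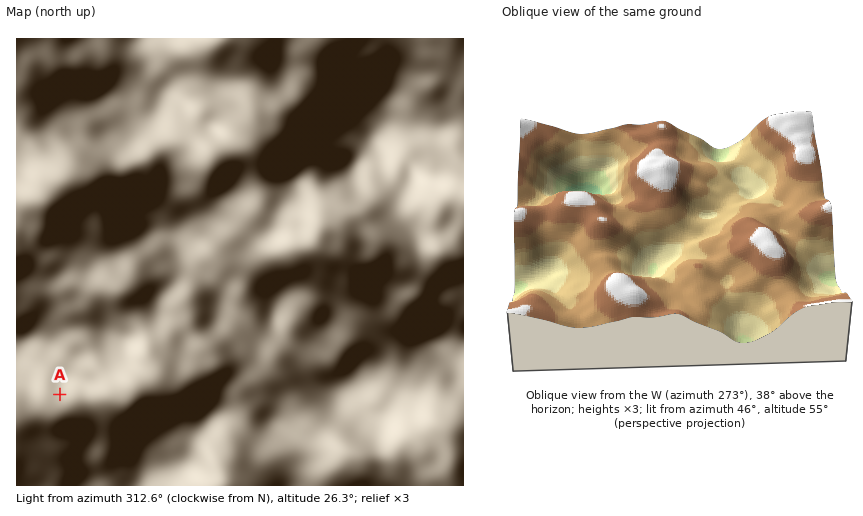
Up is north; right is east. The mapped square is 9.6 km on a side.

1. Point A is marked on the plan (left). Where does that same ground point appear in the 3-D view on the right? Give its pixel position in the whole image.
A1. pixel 778 300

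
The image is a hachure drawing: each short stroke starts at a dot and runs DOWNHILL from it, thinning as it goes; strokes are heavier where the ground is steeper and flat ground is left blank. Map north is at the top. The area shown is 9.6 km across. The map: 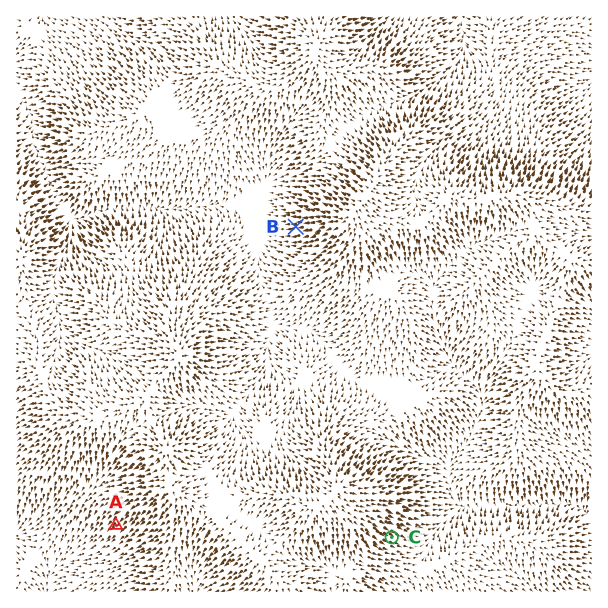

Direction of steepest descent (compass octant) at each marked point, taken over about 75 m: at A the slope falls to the SW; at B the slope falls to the W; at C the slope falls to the SE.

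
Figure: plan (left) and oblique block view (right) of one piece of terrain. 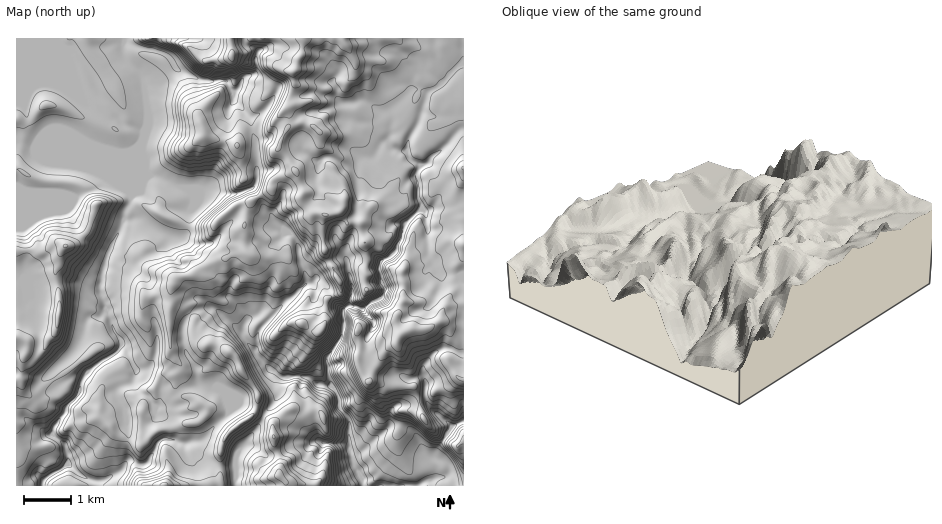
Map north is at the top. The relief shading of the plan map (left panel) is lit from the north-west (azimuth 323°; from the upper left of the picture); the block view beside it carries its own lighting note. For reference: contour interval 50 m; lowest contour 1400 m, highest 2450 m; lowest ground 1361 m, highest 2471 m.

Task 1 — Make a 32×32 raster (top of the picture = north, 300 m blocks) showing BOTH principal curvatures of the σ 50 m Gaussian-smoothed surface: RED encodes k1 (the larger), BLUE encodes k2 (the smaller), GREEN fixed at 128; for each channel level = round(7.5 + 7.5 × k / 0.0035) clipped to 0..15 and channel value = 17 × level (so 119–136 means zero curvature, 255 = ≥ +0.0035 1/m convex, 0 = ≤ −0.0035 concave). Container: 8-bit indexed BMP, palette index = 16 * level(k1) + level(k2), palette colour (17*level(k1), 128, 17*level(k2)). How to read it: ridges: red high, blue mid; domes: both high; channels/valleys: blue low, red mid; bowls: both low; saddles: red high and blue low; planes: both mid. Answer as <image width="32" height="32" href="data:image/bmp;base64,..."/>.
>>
<image width="32" height="32" href="data:image/bmp;base64,Qk02CAAAAAAAADYEAAAoAAAAIAAAACAAAAABAAgAAAAAAAAEAAATCwAAEwsAAAABAAAAAAAAAIAAABGAAAAigAAAM4AAAESAAABVgAAAZoAAAHeAAACIgAAAmYAAAKqAAAC7gAAAzIAAAN2AAADugAAA/4AAAACAEQARgBEAIoARADOAEQBEgBEAVYARAGaAEQB3gBEAiIARAJmAEQCqgBEAu4ARAMyAEQDdgBEA7oARAP+AEQAAgCIAEYAiACKAIgAzgCIARIAiAFWAIgBmgCIAd4AiAIiAIgCZgCIAqoAiALuAIgDMgCIA3YAiAO6AIgD/gCIAAIAzABGAMwAigDMAM4AzAESAMwBVgDMAZoAzAHeAMwCIgDMAmYAzAKqAMwC7gDMAzIAzAN2AMwDugDMA/4AzAACARAARgEQAIoBEADOARABEgEQAVYBEAGaARAB3gEQAiIBEAJmARACqgEQAu4BEAMyARADdgEQA7oBEAP+ARAAAgFUAEYBVACKAVQAzgFUARIBVAFWAVQBmgFUAd4BVAIiAVQCZgFUAqoBVALuAVQDMgFUA3YBVAO6AVQD/gFUAAIBmABGAZgAigGYAM4BmAESAZgBVgGYAZoBmAHeAZgCIgGYAmYBmAKqAZgC7gGYAzIBmAN2AZgDugGYA/4BmAACAdwARgHcAIoB3ADOAdwBEgHcAVYB3AGaAdwB3gHcAiIB3AJmAdwCqgHcAu4B3AMyAdwDdgHcA7oB3AP+AdwAAgIgAEYCIACKAiAAzgIgARICIAFWAiABmgIgAd4CIAIiAiACZgIgAqoCIALuAiADMgIgA3YCIAO6AiAD/gIgAAICZABGAmQAigJkAM4CZAESAmQBVgJkAZoCZAHeAmQCIgJkAmYCZAKqAmQC7gJkAzICZAN2AmQDugJkA/4CZAACAqgARgKoAIoCqADOAqgBEgKoAVYCqAGaAqgB3gKoAiICqAJmAqgCqgKoAu4CqAMyAqgDdgKoA7oCqAP+AqgAAgLsAEYC7ACKAuwAzgLsARIC7AFWAuwBmgLsAd4C7AIiAuwCZgLsAqoC7ALuAuwDMgLsA3YC7AO6AuwD/gLsAAIDMABGAzAAigMwAM4DMAESAzABVgMwAZoDMAHeAzACIgMwAmYDMAKqAzAC7gMwAzIDMAN2AzADugMwA/4DMAACA3QARgN0AIoDdADOA3QBEgN0AVYDdAGaA3QB3gN0AiIDdAJmA3QCqgN0Au4DdAMyA3QDdgN0A7oDdAP+A3QAAgO4AEYDuACKA7gAzgO4ARIDuAFWA7gBmgO4Ad4DuAIiA7gCZgO4AqoDuALuA7gDMgO4A3YDuAO6A7gD/gO4AAID/ABGA/wAigP8AM4D/AESA/wBVgP8AZoD/AHeA/wCIgP8AmYD/AKqA/wC7gP8AzID/AN2A/wDugP8A/4D/ALaRwcjDo5Sj6Ob4xbWnyJGmtsbYtdenppG2lZWlhIaTqJW2kKWph3OxcMSFdnbVcaamx6Z1ldd0gpeHp4eXhLOXp8iQppeXhsei15aGhfdyhJPjhJSj9oCWl5indoOC+ZelkLKnh5e2pcehk4SE1dVxlPmVlYDzgKaVpqhx1eDXlpShxKeXuHWVlpamt6aC5feg54aXxeegxqSCoqP5oKCGqbiAyJeHhaaWdoaGuKZ0k+OSyJbYprDXo7PU9aCTxqaWlteQt4eWp6aGl6eGhnZz+IKmtrXAkqTWt6XWwraUx3SHp6C3l4Z1laaXhYZ1lPeVk7CwkJCmx9mVpcWAhdm2pnOWxZC2qIV0tqeUloXF13GCtsjFoKTopoSktYO3pra2poOW2LKTlZW1toOntvmDkLaGtrWgxeeFtdiEg7SUuJT3pYSHqIGGtrOkprfHpZGz+XSF+aSg9rKm15aYlaaFddXGhJeUlqe1xKSml5WClaO19/jG6YD7kMa1yMe3lYeHpfeEl4OXt5S2ppWFgqaGhYKVpqbksMDx5saDdLeFh3el54SXlIaXt6amhZW2hHaFpoG1lPLx9tCQ95aWloaHdra1dYaVhqaEp7iWqKiUp6iml5KDs/Hk5YD2dod2h3d2p7d1hoSHdba4tcanl5WXl5a3lIP2kNfB4+iGh4aWp6eWx5eGg5eXhYSlpaeolriXlriBxuVypNOgwpaGd5ektsfZ1paEloeXhnRjs5OXpoaGpIPVo5LHt9ewx4WXt3STp4aU2IaEh4WFp5PYxpa4dXVyuLaCtbWGlpDok4eGh4eEdIXnh3SGpseGdIPnxbaFg6W3t8fGlJeXx7CCl4eHh3d3g+fntJaGl4eHdXLC5tPFlciFltiTl4aXsbeHh4aWp6e3lYSGd4eHhoZ2ZNbBoudzxoWGx3R3h5eRuIamt5aFhYWGh3eHh4WElXV0pMaAssenhbeVdoeHqKKmlsiWdneHh3eHh4d2pciol4O4ppLYtoWEtJZ2h4eWpJSGpod3d3eHh4eHh4aVt9e5xdimkdaFdremhYeHhpammIWWl4Z3doaHh5eHd3V0psh2laWjxbeVyKeFh4eHl4WYh4aWt4aml4eHhod3dYXJp3aVlILXppSTlYaHh4eHhoeHh4emuJaHh4aXh4eFpqjHt4Gop4HntsaEhIWGh4eXhoiHh4eGh4eHh4iHd3alloLSkJWXgdO2lJTIhpd2h4eGhoiHd3d3h4eXh4aHh4SQoqS0gJHW97aWhYXHloaHh4eHh4d3d3eHl4eGh5eEccf45fvmwbeWx4WFlcaWp4aHh4eHh3eHh4eXh4ak0sPl9IRk9qGRpIW2lZXYlYaWl4aHh4c="/>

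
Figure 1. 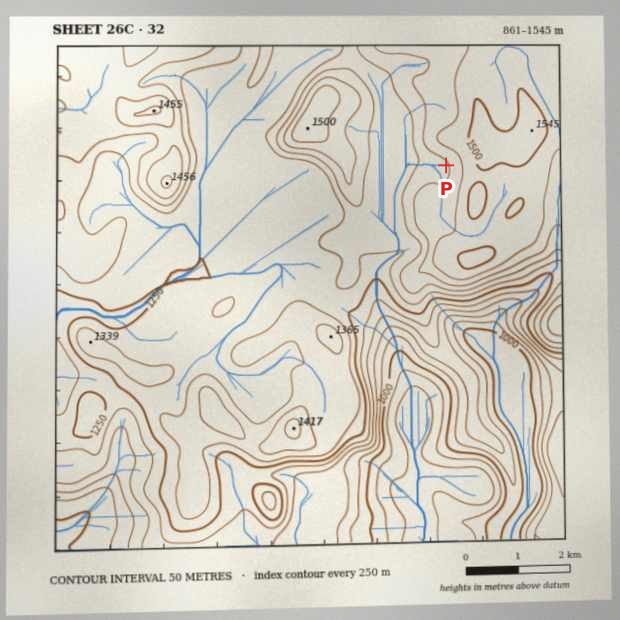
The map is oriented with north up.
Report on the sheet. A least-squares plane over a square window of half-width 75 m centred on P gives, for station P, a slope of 7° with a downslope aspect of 251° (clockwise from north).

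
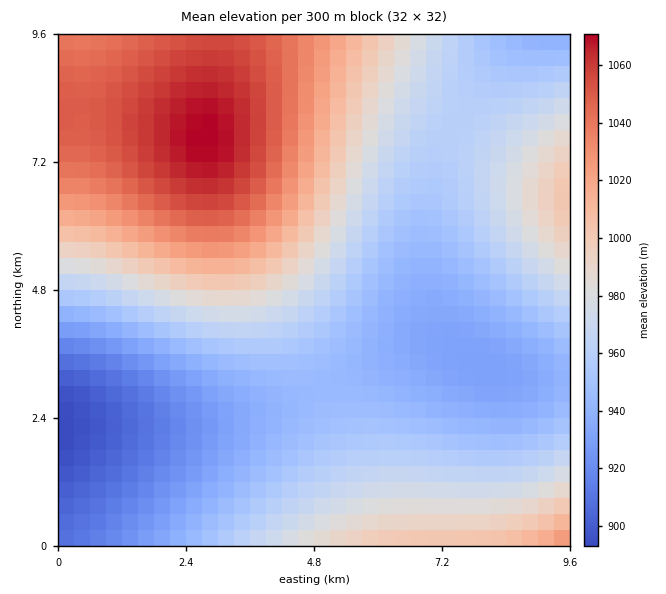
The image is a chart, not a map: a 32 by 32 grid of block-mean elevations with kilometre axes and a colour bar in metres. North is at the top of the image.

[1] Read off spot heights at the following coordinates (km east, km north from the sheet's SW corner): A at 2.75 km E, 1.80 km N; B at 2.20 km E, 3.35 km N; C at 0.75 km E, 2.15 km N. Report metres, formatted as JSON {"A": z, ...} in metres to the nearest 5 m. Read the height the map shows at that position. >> {"A": 925, "B": 930, "C": 900}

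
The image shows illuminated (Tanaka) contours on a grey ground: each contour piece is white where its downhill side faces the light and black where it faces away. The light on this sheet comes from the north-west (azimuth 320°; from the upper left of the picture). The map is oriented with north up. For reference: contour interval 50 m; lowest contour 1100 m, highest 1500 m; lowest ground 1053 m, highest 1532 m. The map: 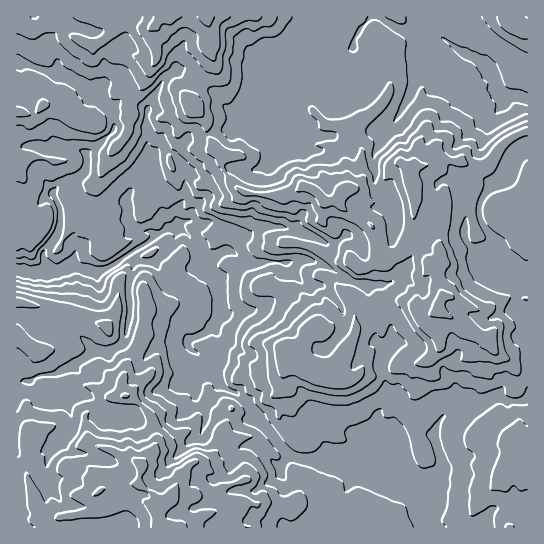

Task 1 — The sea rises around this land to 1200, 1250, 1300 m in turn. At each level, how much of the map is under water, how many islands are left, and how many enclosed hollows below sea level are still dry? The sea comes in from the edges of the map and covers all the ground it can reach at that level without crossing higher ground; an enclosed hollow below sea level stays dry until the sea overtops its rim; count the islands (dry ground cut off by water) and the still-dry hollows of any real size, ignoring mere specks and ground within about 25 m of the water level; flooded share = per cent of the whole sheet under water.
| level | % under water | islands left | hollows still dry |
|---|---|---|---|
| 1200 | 12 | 0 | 0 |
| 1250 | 26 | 0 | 0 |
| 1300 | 50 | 0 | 0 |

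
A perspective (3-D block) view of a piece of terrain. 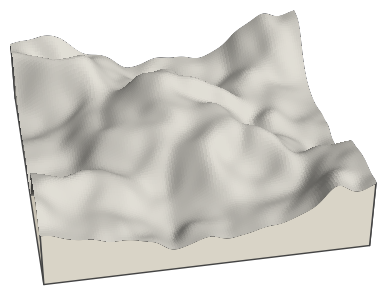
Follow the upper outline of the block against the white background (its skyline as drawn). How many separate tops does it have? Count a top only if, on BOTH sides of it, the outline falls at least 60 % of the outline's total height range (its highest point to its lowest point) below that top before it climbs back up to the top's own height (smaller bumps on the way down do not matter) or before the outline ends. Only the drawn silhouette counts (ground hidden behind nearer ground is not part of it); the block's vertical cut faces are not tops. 0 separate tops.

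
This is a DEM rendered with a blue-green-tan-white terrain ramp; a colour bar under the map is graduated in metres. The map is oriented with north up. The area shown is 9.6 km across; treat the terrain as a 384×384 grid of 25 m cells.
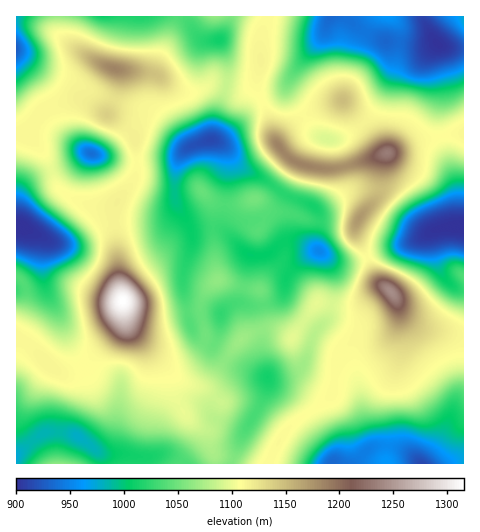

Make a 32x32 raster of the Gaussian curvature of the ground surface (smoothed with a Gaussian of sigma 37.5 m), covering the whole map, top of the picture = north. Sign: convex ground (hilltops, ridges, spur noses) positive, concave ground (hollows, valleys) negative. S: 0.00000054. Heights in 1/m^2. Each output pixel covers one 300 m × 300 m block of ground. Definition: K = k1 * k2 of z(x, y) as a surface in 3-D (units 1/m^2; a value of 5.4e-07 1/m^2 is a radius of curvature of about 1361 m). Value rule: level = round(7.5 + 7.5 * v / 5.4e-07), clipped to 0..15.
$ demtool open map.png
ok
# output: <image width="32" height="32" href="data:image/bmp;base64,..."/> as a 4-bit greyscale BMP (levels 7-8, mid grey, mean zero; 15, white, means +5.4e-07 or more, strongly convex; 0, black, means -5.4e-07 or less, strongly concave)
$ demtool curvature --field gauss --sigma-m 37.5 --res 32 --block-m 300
<image width="32" height="32" href="data:image/bmp;base64,Qk12AgAAAAAAAHYAAAAoAAAAIAAAACAAAAABAAQAAAAAAAACAAATCwAAEwsAABAAAAAAAAAAAAAAABEREQAiIiIAMzMzAERERABVVVUAZmZmAHd3dwCIiIgAmZmZAKqqqgC7u7sAzMzMAN3d3QDu7u4A////AHd3eYd4h3iGd3d5t3iHiHd3d4h3d4h3eIiHd4d4d4d3iIeYd4h4h4iIiHd3eHh3eHeHh3eIeIh4h4h3eHeId3h3d3iHiHd4iHeHd4h4iIiIiHh4iId4iHd4h3d3d4iIeXiIeHh3d3d3eZd3d3d3d3d4h3d3d3d4d3eHeId3d3h3d3d3Z2Z3d3iHeXeId3d4d3h3dnqXeJh4h3h4h3h3d3eIeHaph3d3l4d3eId4Z2d3Z4h13Od3d4eHeYh3eYtnd2doda/FeIiHeYiKZln7Z5qmWHdmZ3h4h3h3Z4hmp3Zah3h2Y3h3eHiId2mnMEl2aoidtGd4d4d4h3d+uESPqHaIi3V3eIeHd4l3di2neIh3h4d3d3iHd3d3d4Z4t2moiIeXh4h3iHd3iHeLhId3iIh3p3d4iHaZd4hmeFd2d3hnhnZWVolkqIh2Z4iHh2d5d3d1ntJniYh3RoqHdVenZ2eIdv/Tdn2HinnGmJmI+md3h3NmVYdaibp5x4iHdmV3d3d3V5d3ZomXRWd3d3d3h3d4d3eHh3eGOWZ3d4l3eId3iHeId4h3iGeHeHeJhmiHd4dnd4h3l3eHh3h4iJiXmHiHZ3iph4d3hniHV5mXh4iIqWd3eHeHmIeIiHh3ZoeIiYiXd3iId4e5iHeJh3eHeIhZqIh3iHZ3hYh3eYd3iIh2"/>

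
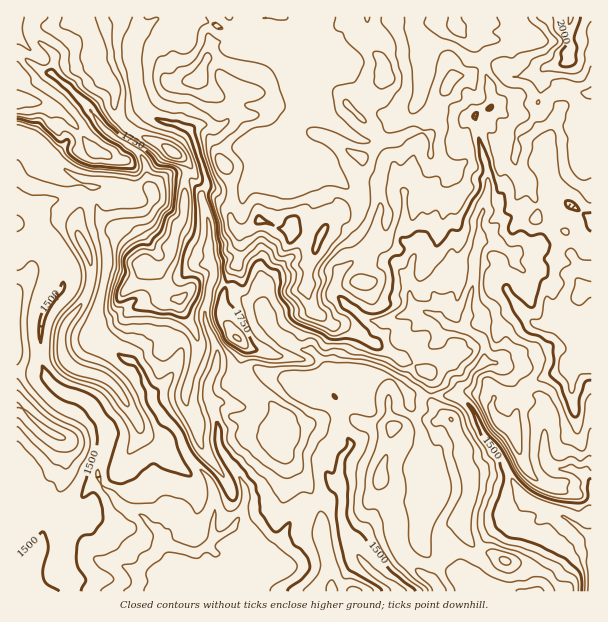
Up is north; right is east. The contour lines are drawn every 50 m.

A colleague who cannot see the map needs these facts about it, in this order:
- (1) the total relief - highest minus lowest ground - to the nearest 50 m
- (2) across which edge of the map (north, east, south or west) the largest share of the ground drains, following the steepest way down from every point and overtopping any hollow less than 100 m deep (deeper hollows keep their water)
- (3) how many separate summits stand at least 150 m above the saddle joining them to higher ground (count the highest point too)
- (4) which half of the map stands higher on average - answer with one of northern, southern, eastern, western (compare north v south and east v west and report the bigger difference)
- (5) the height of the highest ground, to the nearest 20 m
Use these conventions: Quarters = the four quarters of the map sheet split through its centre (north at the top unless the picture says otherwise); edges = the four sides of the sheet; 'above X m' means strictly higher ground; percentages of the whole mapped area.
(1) The total relief is about 700 m.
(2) Drainage is mainly to the south: more ground falls towards that edge than towards any other.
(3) There are 4 summits with 150 m or more of prominence.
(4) Taken as a whole, the northern half is higher than the southern.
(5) About 2060 m is the highest elevation on the sheet.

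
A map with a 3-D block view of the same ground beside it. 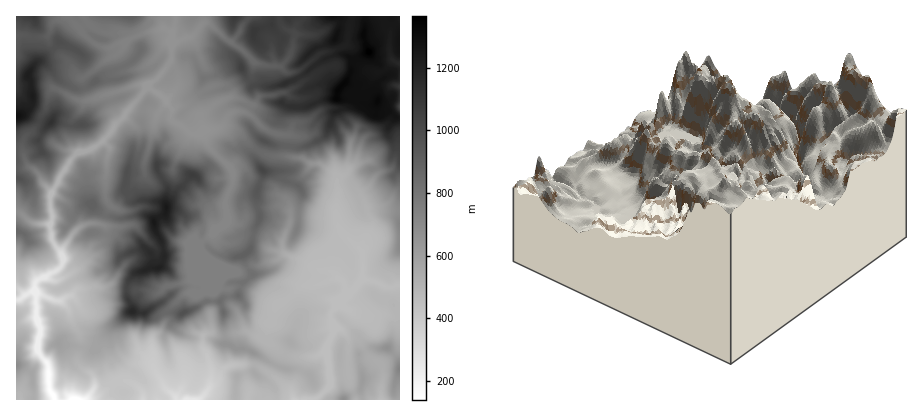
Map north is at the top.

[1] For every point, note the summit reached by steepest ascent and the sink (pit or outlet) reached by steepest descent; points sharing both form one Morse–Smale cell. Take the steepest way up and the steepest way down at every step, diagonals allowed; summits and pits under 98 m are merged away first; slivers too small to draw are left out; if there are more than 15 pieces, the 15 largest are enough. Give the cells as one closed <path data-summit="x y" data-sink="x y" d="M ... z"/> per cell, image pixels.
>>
<path data-summit="368 52" data-sink="294 400" d="M350 99l-11 1 3 2 0 4-9 8-7 20-6 6-16 7-24-1-16-5-6 9 12 6 32 2 10 6 8 0 12 7 5 7 0 40-45-1-10 25 2 12-14-5-8-11-9-2-3 14-7 6 2 8 7 10-11 10-2 10-10 4 1 6 8 8 9 20-21 3-1 9 11 5 10 0 11 7-3 16-17 4-1 24 80 0 14-14-4-38 8-18-4-14 3-6 29-31 12 2 16 7 10-4 0-166-10-6-12-1-2-8-8 2z"/><path data-summit="154 222" data-sink="74 400" d="M166 102l-8 12-26-9-32 39-10 6-14 3-6 7-20 36 2 22 10 4 12 11 10-8 12-2 8 2 2 3 0 6-2 6-14 8-16 18-2 7-14 7-6 0-4-3-10 3-3 2 0 10 3 2 22 7 18-12 14-2 20 3 32 0 14 3 8-7 14-2 13-6 10-24-4-10 28-22-2-20 8-20 0-10-22-22-9-18-10 2-21-14 1-10z"/><path data-summit="368 52" data-sink="74 400" d="M364 16l-114 0-18 26-24-19-6 1 0-8-26 0-5 22 0 22-9 14-16 14-13 16 25 10 8-12 6 8-1 10 21 14 6 0 6-4 24-3 12 6 16 17 3 0 5-9 16 5 28 0 18-12 7-20 9-8-2-7 10 0 18 6 6-1 4-4-3-12 10-12-4-10-14-18-4-12 2-6z"/><path data-summit="16 116" data-sink="74 400" d="M176 16l-10 0-2 13-20 4-16 8-6-8-16 0-12-5-9-8-1-4-18 0-12 5-4 11-4 5-16 0-4-2-10 1 0 176 16 11 18 1 2-4-2-24 20-36 6-7 14-3 10-6 46-56 16-14 8-12 2-6-1-18z"/><path data-summit="262 170" data-sink="294 400" d="M260 151l-3 1-2 6 8 12 0 6-7 18 4 24-7 18 9 2 8 11 14 4-2-11 10-25 45 1 0-40-5-7-12-7-8 0-10-6-32-2z"/><path data-summit="132 312" data-sink="74 400" d="M202 256l-12 24-24 6-8 7-14-3-32 0-20-3-14 2-17 11 7 8 6 18 6 8 1 16-4 8 1 6 16 14 1 8-7 12 14-5 12-11-12-12-6-18 7-16 27-24 14 1 12-8 4 0 6 7 18-18 12 0 1-14 5-12z"/><path data-summit="400 370" data-sink="294 400" d="M364 279l-33 33-1 4 4 14-8 18 4 30 18-4 0-38 10 2 8 13 6-3 16 0 12 14 0-76-10 2z"/><path data-summit="184 312" data-sink="186 400" d="M212 301l-6 0-24 13-16-2 1 6-5 10-10 12 1 26 12 22 11 12 22 0 6-4 6-10 1-18-8-20 0-12 8-6-1-16z"/><path data-summit="132 312" data-sink="186 400" d="M160 305l-8 2-8 6-12-2-4 2-19 17-13 20 4 16 10 12 4 5 6-3 12 3 10 9 2 8 32 0-11-12-12-22-1-26 8-8 7-14-1-6z"/><path data-summit="368 52" data-sink="74 400" d="M36 293l0 23 4 10-3 22 11 16 1 24 5 12 68 0 2-8-10-9-16 13-11 2 6-8 2-8-2-6-15-12-1-6 4-8 0-10-12-30-9-9z"/><path data-summit="262 170" data-sink="74 400" d="M228 127l-24 3-2 4 9 16 22 22 0 10-8 20 2 10-1 12 14 11 12 0 8-17-4-24 7-18 0-6-8-12 3-8-18-17z"/><path data-summit="16 364" data-sink="74 400" d="M34 291l-18 9 0 100 38 0 0-4-5-8-1-24-11-16 3-22-4-10 1-10z"/><path data-summit="368 52" data-sink="400 106" d="M400 16l-34 0-3 20 6 16 12 14 4 10-10 12 3 10-1 10 3 4 10 0 8 6 2 0z"/><path data-summit="16 232" data-sink="74 400" d="M18 212l-2 0 0 76 10 7 9-5 0-8 3-2 16-8 7-6 2-10-11-16-2-14-18-3z"/><path data-summit="368 52" data-sink="74 400" d="M226 223l-24 19-3 6 8 12 10 26 11 3 2 8 6-1 5-12 11-10-7-10-2-8 7-6 3-14-13-1z"/>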